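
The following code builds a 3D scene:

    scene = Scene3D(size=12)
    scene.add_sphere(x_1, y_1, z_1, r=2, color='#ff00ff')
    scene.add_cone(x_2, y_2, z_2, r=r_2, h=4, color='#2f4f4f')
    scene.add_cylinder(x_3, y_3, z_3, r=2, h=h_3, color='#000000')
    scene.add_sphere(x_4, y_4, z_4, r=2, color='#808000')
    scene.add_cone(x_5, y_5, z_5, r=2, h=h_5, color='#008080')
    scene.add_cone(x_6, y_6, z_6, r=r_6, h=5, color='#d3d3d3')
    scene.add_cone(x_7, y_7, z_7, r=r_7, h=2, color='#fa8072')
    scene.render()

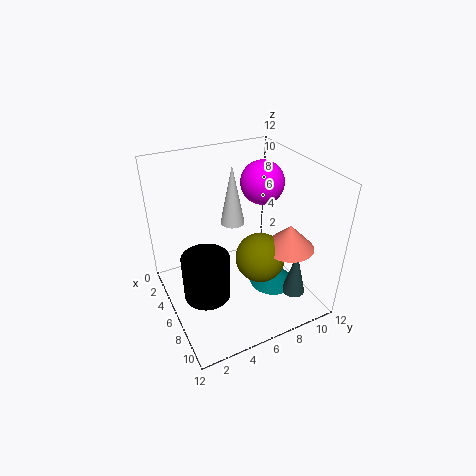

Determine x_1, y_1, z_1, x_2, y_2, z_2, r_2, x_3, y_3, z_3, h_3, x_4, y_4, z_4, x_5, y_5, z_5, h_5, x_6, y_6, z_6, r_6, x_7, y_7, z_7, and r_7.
x_1 = 3
y_1 = 10
z_1 = 9
x_2 = 9
y_2 = 10
z_2 = 1
r_2 = 1
x_3 = 6
y_3 = 3
z_3 = 1
h_3 = 4
x_4 = 8
y_4 = 7
z_4 = 5
x_5 = 7
y_5 = 9
z_5 = 1
h_5 = 2
x_6 = 5
y_6 = 6
z_6 = 7
r_6 = 1
x_7 = 9
y_7 = 9
z_7 = 6
r_7 = 2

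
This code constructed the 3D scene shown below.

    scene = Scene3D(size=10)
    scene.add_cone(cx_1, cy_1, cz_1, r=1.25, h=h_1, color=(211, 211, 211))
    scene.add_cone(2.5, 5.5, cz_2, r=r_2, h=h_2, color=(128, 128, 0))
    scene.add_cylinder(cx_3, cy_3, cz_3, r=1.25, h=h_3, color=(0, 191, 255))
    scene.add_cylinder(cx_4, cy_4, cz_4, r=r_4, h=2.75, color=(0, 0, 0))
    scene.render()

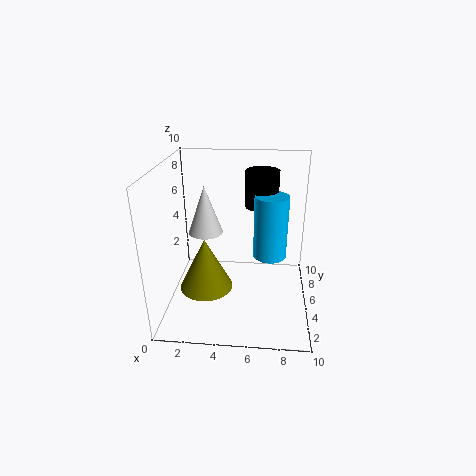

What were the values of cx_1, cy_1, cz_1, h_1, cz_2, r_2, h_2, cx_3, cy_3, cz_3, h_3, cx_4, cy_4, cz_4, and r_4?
cx_1 = 2.5
cy_1 = 6.25
cz_1 = 4.75
h_1 = 3.5
cz_2 = 0.5
r_2 = 2
h_2 = 4
cx_3 = 7.25
cy_3 = 6.75
cz_3 = 2.75
h_3 = 4.75
cx_4 = 6.5
cy_4 = 8
cz_4 = 6.25
r_4 = 1.25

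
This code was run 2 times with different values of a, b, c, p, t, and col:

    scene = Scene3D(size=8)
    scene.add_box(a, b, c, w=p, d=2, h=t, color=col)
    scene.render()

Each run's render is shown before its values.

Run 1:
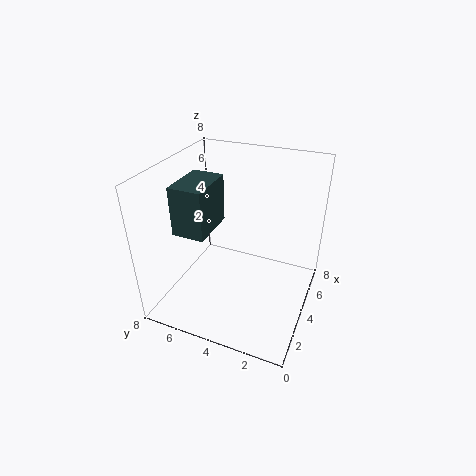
a = 3.5
b = 6
c = 3.5
p = 3
t = 3
col = 'darkslategray'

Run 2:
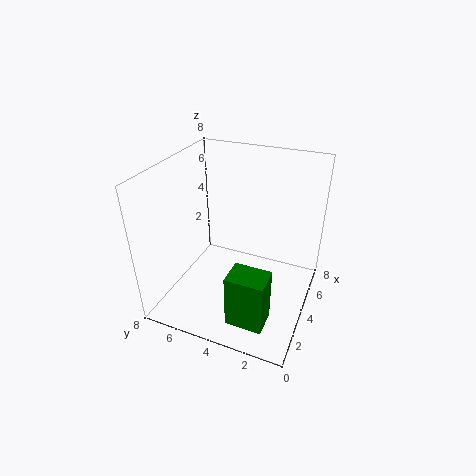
a = 1
b = 1.5
c = 0.5
p = 1.5
t = 3
col = 'green'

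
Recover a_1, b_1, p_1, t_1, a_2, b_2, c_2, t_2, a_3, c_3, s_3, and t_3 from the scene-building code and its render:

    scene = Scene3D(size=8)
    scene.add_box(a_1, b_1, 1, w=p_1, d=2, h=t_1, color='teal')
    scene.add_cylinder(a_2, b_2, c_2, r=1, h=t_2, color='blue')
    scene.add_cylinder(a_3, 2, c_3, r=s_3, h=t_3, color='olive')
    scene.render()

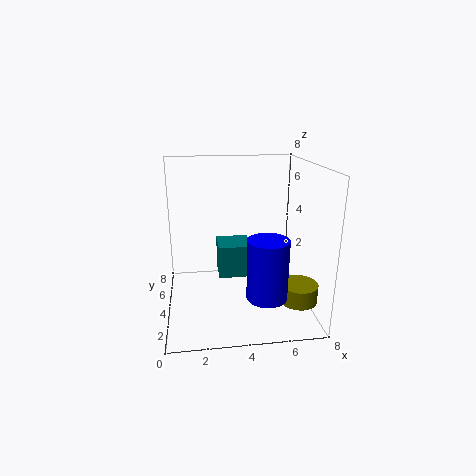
a_1 = 3; b_1 = 5; p_1 = 2; t_1 = 2; a_2 = 5; b_2 = 1; c_2 = 2; t_2 = 3; a_3 = 7; c_3 = 1; s_3 = 1; t_3 = 1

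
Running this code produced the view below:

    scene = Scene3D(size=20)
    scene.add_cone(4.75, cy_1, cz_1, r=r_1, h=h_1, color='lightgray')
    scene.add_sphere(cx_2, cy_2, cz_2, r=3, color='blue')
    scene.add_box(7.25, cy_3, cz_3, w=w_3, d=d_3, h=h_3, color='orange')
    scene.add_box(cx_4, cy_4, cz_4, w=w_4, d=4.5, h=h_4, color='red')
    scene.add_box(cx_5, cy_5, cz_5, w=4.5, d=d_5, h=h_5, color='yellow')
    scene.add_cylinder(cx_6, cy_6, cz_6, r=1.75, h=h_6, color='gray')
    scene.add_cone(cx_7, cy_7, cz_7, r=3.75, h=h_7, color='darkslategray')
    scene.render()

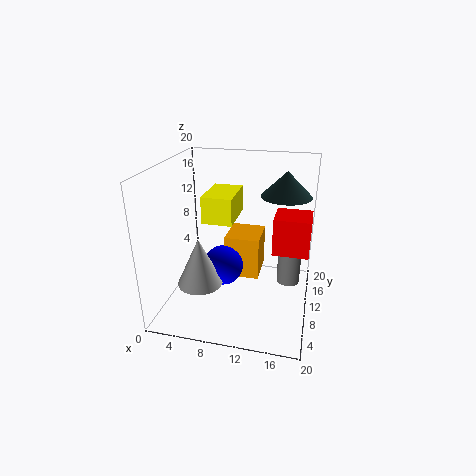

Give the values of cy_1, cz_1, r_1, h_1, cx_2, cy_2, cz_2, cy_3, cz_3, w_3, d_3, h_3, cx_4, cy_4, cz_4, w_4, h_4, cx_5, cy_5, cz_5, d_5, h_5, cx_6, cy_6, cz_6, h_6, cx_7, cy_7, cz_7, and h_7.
cy_1 = 8.25
cz_1 = 3
r_1 = 3.25
h_1 = 7
cx_2 = 7.25
cy_2 = 11.75
cz_2 = 4.25
cy_3 = 12.5
cz_3 = 2
w_3 = 5.25
d_3 = 5.75
h_3 = 6.5
cx_4 = 15
cy_4 = 8
cz_4 = 9
w_4 = 4.75
h_4 = 5
cx_5 = 4.25
cy_5 = 11.25
cz_5 = 11
d_5 = 7
h_5 = 4
cx_6 = 17
cy_6 = 14.5
cz_6 = 1.25
h_6 = 7.5
cx_7 = 15.75
cy_7 = 16
cz_7 = 14.5
h_7 = 3.75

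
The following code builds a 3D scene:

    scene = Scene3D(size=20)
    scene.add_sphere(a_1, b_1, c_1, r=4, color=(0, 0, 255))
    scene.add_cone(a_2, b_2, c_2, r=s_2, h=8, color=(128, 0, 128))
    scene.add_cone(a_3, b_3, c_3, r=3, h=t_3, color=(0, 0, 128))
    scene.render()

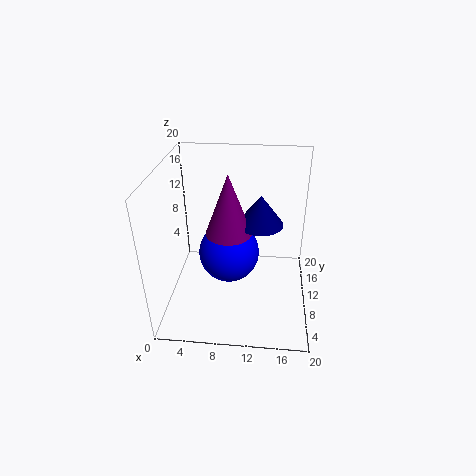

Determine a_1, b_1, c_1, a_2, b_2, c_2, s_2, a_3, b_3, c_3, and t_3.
a_1 = 9; b_1 = 8; c_1 = 9; a_2 = 9; b_2 = 8; c_2 = 12; s_2 = 3; a_3 = 13; b_3 = 9; c_3 = 13; t_3 = 4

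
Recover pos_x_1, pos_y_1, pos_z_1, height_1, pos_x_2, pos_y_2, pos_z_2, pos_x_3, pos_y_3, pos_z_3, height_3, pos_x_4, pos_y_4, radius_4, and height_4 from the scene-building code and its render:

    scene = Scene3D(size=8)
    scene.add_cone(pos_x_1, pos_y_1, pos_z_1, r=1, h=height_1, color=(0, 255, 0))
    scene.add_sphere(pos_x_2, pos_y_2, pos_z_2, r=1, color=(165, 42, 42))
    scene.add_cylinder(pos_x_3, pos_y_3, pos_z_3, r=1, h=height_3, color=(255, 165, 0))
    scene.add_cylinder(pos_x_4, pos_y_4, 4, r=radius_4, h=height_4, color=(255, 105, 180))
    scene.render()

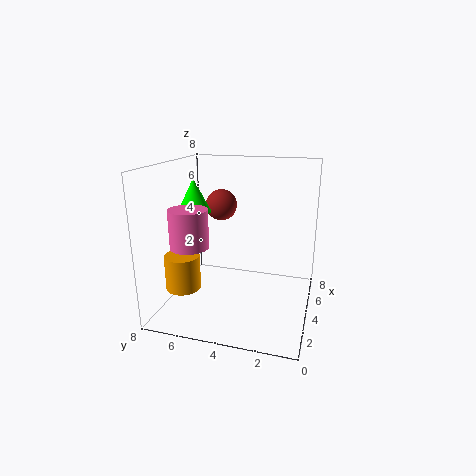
pos_x_1 = 5
pos_y_1 = 7
pos_z_1 = 5
height_1 = 2
pos_x_2 = 7
pos_y_2 = 6
pos_z_2 = 5
pos_x_3 = 3
pos_y_3 = 7
pos_z_3 = 1
height_3 = 2
pos_x_4 = 2
pos_y_4 = 6
radius_4 = 1
height_4 = 2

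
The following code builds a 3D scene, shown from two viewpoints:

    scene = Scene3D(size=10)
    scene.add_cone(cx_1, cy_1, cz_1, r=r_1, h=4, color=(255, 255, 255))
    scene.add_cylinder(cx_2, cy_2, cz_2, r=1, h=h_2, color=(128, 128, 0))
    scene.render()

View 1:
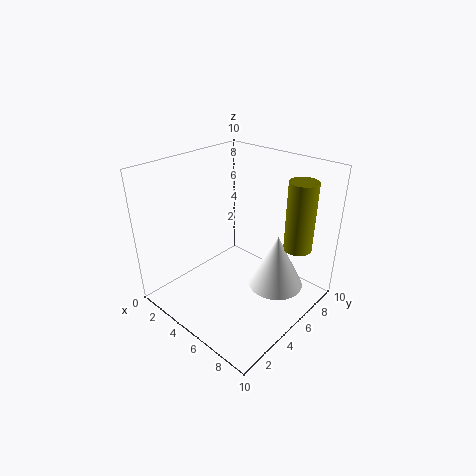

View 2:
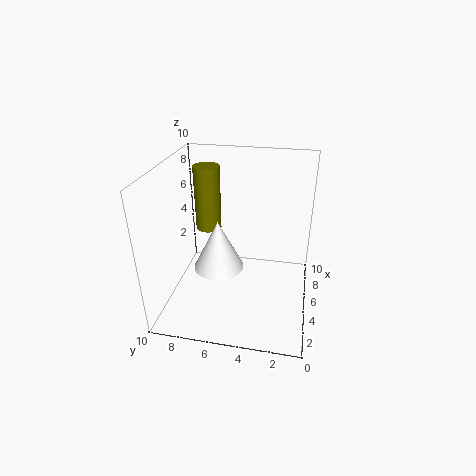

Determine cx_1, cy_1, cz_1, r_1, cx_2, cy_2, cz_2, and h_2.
cx_1 = 7; cy_1 = 7; cz_1 = 1; r_1 = 2; cx_2 = 8; cy_2 = 8; cz_2 = 4; h_2 = 5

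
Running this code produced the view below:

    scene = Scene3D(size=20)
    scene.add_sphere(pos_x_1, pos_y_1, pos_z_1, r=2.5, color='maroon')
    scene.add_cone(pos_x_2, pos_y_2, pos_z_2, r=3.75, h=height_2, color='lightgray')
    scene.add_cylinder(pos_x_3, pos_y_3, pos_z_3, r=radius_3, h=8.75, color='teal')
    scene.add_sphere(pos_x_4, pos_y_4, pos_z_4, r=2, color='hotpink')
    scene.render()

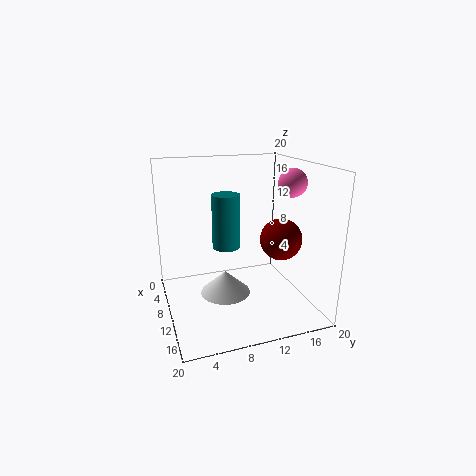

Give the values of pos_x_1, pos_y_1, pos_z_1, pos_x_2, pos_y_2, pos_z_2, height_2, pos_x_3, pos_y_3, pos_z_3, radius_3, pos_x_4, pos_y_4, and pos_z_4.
pos_x_1 = 17; pos_y_1 = 13; pos_z_1 = 12; pos_x_2 = 7.75; pos_y_2 = 8.75; pos_z_2 = 0.5; height_2 = 3.5; pos_x_3 = 2.75; pos_y_3 = 10.5; pos_z_3 = 5.75; radius_3 = 2.25; pos_x_4 = 10.5; pos_y_4 = 17.75; pos_z_4 = 17.25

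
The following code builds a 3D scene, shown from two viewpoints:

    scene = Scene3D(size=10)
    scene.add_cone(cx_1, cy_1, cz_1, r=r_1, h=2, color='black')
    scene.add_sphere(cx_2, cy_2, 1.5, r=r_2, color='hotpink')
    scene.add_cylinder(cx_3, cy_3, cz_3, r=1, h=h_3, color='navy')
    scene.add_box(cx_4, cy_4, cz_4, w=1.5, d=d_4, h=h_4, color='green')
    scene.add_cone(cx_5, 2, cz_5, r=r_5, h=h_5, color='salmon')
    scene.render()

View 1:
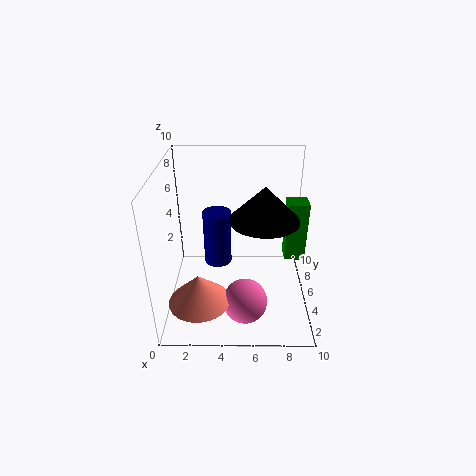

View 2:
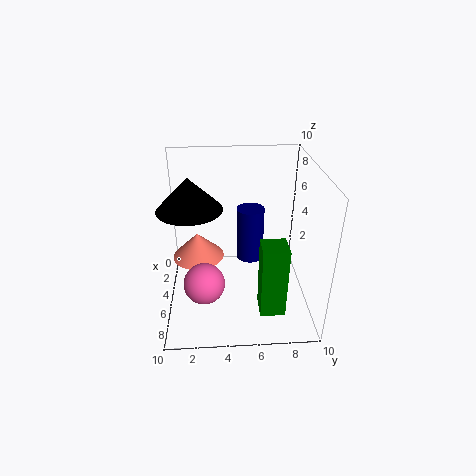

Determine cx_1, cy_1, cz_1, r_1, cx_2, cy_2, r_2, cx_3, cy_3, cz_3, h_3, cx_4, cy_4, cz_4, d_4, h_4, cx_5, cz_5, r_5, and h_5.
cx_1 = 6.5
cy_1 = 2
cz_1 = 8
r_1 = 2
cx_2 = 5.5
cy_2 = 2.5
r_2 = 1.5
cx_3 = 3.5
cy_3 = 6
cz_3 = 2.5
h_3 = 4
cx_4 = 8.5
cy_4 = 6
cz_4 = 2.5
d_4 = 1.5
h_4 = 4.5
cx_5 = 2.5
cz_5 = 2
r_5 = 2
h_5 = 2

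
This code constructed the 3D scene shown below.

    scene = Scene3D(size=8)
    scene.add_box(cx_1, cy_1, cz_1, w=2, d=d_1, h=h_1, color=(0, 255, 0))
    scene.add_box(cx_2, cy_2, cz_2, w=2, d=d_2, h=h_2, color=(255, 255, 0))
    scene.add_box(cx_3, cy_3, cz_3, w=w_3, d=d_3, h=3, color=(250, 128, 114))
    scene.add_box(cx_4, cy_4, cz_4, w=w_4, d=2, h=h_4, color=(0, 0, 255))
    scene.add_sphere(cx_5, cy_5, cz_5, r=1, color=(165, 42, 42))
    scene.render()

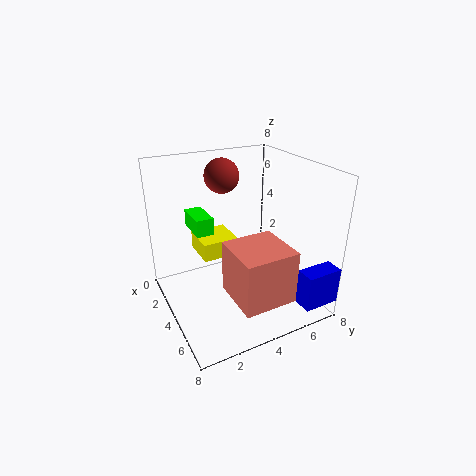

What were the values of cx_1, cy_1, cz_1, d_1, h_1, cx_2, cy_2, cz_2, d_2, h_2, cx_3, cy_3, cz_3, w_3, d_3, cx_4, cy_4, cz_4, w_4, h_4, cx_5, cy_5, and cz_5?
cx_1 = 1
cy_1 = 2
cz_1 = 4
d_1 = 1
h_1 = 1
cx_2 = 2
cy_2 = 2
cz_2 = 3
d_2 = 2
h_2 = 1
cx_3 = 4
cy_3 = 3
cz_3 = 1
w_3 = 3
d_3 = 3
cx_4 = 7
cy_4 = 6
cz_4 = 1
w_4 = 1
h_4 = 2
cx_5 = 2
cy_5 = 4
cz_5 = 7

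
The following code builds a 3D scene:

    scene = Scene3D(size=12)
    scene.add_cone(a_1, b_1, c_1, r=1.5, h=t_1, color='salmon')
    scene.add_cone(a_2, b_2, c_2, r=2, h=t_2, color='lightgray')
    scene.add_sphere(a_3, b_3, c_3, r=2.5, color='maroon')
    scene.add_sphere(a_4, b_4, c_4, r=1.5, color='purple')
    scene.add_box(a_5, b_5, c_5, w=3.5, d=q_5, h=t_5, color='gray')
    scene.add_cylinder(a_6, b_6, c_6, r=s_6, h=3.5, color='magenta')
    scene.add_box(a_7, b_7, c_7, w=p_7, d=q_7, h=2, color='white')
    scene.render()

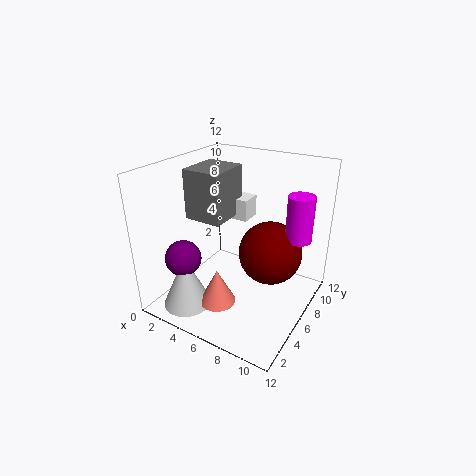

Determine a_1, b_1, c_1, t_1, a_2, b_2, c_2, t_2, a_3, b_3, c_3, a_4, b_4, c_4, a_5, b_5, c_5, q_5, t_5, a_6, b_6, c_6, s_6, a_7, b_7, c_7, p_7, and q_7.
a_1 = 5.5, b_1 = 3.5, c_1 = 1, t_1 = 3, a_2 = 3, b_2 = 2.5, c_2 = 0.5, t_2 = 4.5, a_3 = 9, b_3 = 6, c_3 = 5.5, a_4 = 2.5, b_4 = 3, c_4 = 4.5, a_5 = 0.5, b_5 = 6, c_5 = 6.5, q_5 = 4, t_5 = 4.5, a_6 = 11, b_6 = 6.5, c_6 = 7, s_6 = 1, a_7 = 1.5, b_7 = 9, c_7 = 6, p_7 = 3.5, q_7 = 2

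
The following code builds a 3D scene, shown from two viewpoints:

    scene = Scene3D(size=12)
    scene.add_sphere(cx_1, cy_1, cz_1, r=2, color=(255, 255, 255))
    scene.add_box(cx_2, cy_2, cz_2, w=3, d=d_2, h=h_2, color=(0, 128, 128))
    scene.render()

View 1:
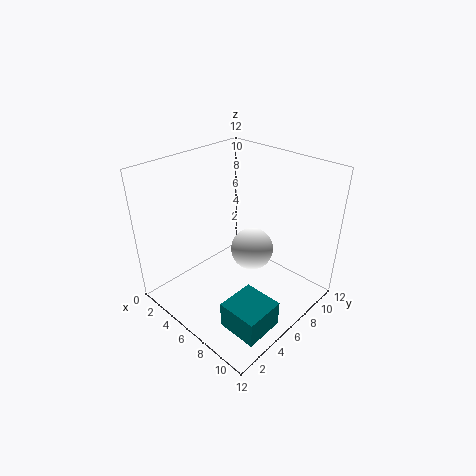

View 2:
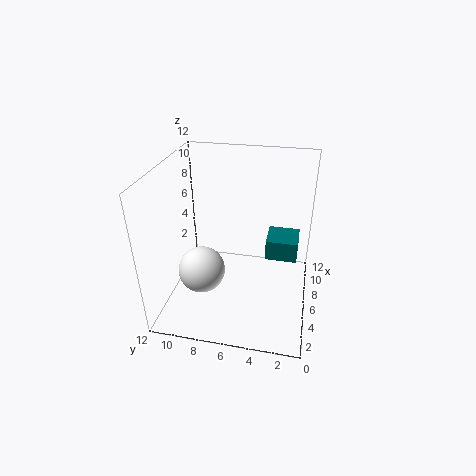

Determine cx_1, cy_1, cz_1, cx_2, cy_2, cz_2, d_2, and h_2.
cx_1 = 5; cy_1 = 9; cz_1 = 3; cx_2 = 9; cy_2 = 1; cz_2 = 2; d_2 = 3; h_2 = 2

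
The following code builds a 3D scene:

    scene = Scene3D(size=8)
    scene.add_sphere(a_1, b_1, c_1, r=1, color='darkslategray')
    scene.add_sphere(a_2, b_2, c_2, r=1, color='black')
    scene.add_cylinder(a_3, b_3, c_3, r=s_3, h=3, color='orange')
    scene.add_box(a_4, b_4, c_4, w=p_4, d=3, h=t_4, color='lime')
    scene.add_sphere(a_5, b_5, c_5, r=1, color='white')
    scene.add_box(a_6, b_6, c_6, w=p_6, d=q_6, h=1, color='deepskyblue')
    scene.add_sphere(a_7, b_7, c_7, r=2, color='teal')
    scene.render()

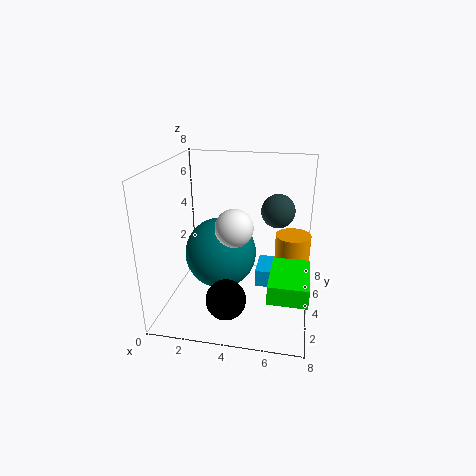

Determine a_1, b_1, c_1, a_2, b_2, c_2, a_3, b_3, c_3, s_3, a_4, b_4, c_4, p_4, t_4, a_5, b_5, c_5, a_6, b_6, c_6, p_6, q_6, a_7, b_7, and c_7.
a_1 = 6; b_1 = 6; c_1 = 5; a_2 = 4; b_2 = 1; c_2 = 2; a_3 = 7; b_3 = 5; c_3 = 1; s_3 = 1; a_4 = 6; b_4 = 1; c_4 = 2; p_4 = 2; t_4 = 1; a_5 = 4; b_5 = 3; c_5 = 5; a_6 = 5; b_6 = 4; c_6 = 1; p_6 = 2; q_6 = 2; a_7 = 3; b_7 = 4; c_7 = 3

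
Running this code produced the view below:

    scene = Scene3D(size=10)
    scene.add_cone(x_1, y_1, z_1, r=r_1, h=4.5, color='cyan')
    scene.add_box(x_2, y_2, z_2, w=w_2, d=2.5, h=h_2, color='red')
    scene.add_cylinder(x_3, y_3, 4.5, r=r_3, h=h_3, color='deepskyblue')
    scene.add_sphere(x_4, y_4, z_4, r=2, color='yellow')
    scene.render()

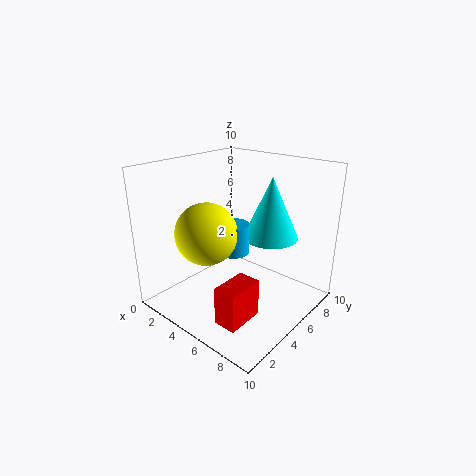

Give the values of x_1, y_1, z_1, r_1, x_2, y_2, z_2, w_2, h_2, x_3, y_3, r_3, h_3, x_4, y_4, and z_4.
x_1 = 6
y_1 = 7.5
z_1 = 4.5
r_1 = 2
x_2 = 6.5
y_2 = 1
z_2 = 1
w_2 = 1.5
h_2 = 2.5
x_3 = 5.5
y_3 = 4
r_3 = 1
h_3 = 2
x_4 = 4.5
y_4 = 2.5
z_4 = 6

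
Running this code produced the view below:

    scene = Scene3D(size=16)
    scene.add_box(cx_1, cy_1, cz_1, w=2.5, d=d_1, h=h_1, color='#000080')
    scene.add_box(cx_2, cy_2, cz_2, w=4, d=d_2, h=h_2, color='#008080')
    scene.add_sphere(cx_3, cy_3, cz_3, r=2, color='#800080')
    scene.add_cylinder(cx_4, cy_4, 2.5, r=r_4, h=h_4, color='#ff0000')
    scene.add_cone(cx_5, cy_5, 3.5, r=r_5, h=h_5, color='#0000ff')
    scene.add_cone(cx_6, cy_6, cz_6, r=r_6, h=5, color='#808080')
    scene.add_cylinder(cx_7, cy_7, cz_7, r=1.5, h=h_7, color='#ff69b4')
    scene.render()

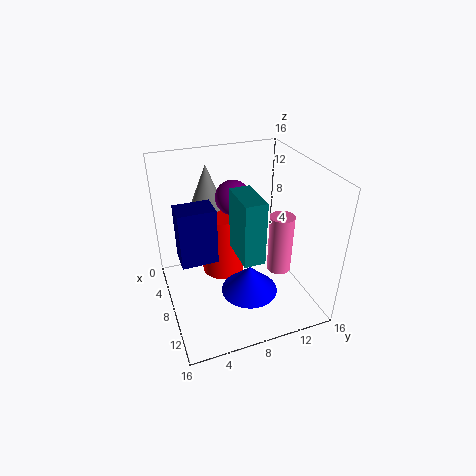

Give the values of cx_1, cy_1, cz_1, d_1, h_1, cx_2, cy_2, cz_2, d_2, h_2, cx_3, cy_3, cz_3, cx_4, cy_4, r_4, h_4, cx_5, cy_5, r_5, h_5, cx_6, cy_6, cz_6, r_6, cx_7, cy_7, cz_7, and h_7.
cx_1 = 9.5
cy_1 = 1
cz_1 = 8.5
d_1 = 3.5
h_1 = 5.5
cx_2 = 11
cy_2 = 6
cz_2 = 9.5
d_2 = 2
h_2 = 6
cx_3 = 5
cy_3 = 8.5
cz_3 = 11.5
cx_4 = 5.5
cy_4 = 7
r_4 = 2.5
h_4 = 7.5
cx_5 = 11.5
cy_5 = 8
r_5 = 3
h_5 = 3
cx_6 = 3
cy_6 = 6
cz_6 = 10
r_6 = 2
cx_7 = 7
cy_7 = 14
cz_7 = 1.5
h_7 = 7.5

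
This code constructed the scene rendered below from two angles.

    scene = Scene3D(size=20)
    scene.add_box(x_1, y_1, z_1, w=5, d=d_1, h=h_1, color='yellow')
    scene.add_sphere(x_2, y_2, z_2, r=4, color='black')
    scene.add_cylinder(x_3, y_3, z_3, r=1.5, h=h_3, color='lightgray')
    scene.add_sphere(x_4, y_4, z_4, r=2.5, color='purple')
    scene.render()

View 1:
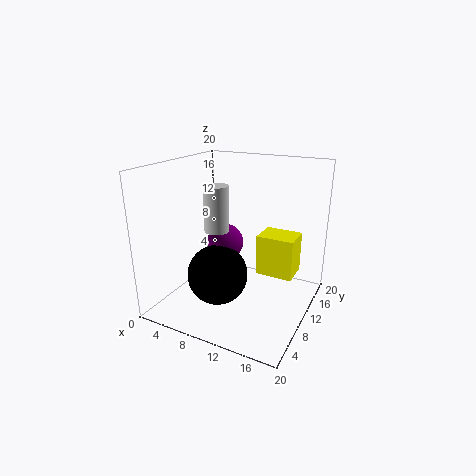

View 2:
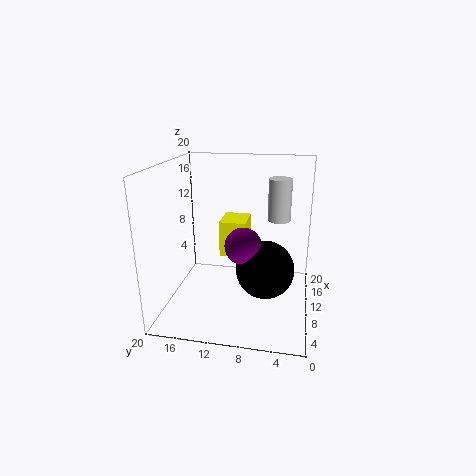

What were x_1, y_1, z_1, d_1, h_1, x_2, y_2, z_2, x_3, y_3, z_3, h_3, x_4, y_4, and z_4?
x_1 = 13
y_1 = 9.5
z_1 = 5.5
d_1 = 4
h_1 = 5.5
x_2 = 9
y_2 = 6
z_2 = 6
x_3 = 10
y_3 = 4.5
z_3 = 13
h_3 = 5.5
x_4 = 8.5
y_4 = 9
z_4 = 9.5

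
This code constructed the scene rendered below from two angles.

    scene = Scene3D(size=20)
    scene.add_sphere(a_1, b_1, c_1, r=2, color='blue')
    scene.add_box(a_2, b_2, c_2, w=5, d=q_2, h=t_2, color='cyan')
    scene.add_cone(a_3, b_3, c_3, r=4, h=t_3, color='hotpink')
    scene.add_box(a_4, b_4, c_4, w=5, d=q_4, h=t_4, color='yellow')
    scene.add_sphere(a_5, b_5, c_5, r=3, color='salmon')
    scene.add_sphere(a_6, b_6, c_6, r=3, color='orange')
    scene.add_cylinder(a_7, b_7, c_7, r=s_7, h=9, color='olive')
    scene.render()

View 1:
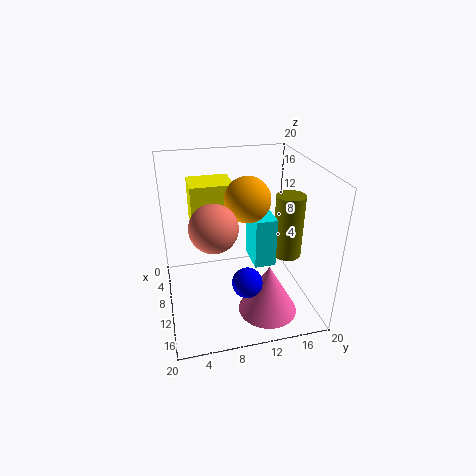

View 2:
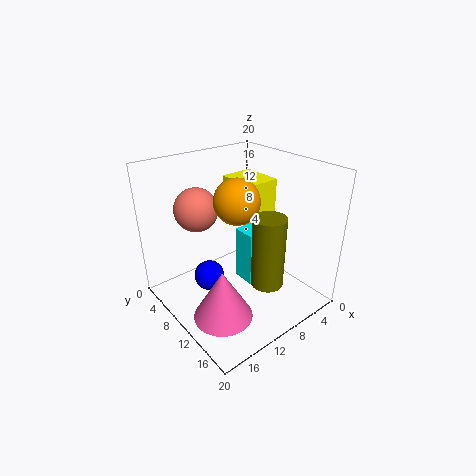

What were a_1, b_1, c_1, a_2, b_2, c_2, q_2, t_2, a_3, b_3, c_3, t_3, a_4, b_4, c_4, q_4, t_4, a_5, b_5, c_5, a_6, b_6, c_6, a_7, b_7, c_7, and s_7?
a_1 = 15
b_1 = 10
c_1 = 6
a_2 = 7
b_2 = 12
c_2 = 6
q_2 = 3
t_2 = 7
a_3 = 15
b_3 = 13
c_3 = 1
t_3 = 7
a_4 = 3
b_4 = 4
c_4 = 11
q_4 = 6
t_4 = 6
a_5 = 14
b_5 = 6
c_5 = 14
a_6 = 11
b_6 = 11
c_6 = 16
a_7 = 11
b_7 = 17
c_7 = 7
s_7 = 2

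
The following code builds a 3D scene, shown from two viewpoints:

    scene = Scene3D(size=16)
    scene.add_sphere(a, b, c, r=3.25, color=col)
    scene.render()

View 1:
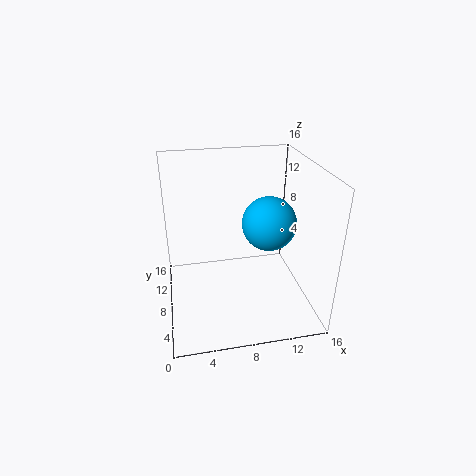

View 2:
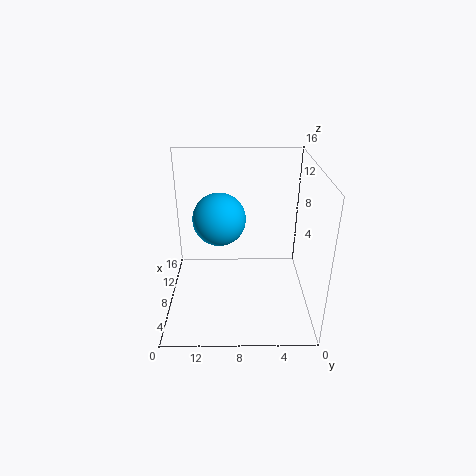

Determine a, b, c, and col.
a = 12.25, b = 10.25, c = 8.25, col = 'deepskyblue'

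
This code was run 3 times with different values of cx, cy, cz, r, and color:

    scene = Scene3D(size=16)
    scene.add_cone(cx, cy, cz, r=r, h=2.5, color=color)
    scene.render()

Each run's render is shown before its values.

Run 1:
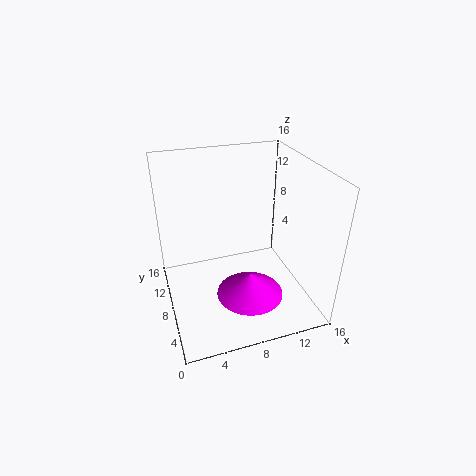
cx = 8, cy = 4, cz = 3.5, r = 3.5, color = 'magenta'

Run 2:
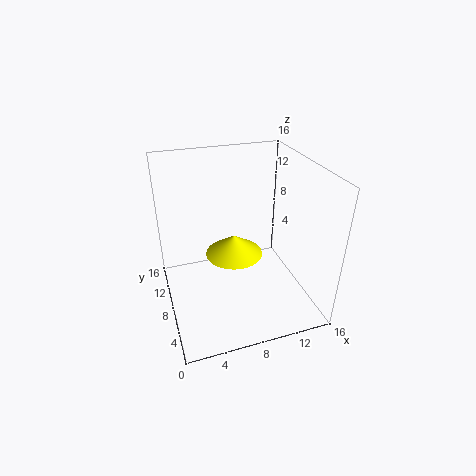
cx = 8.5, cy = 11, cz = 4, r = 3.5, color = 'yellow'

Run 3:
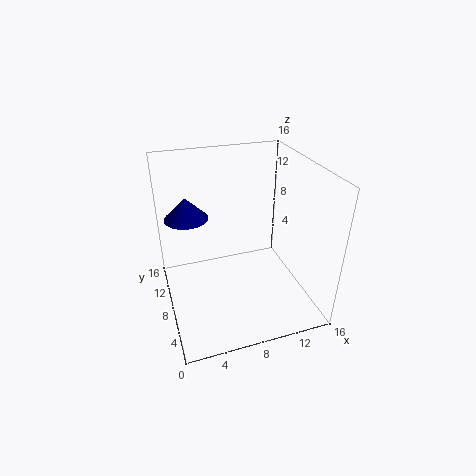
cx = 3, cy = 11.5, cz = 9.5, r = 2.5, color = 'navy'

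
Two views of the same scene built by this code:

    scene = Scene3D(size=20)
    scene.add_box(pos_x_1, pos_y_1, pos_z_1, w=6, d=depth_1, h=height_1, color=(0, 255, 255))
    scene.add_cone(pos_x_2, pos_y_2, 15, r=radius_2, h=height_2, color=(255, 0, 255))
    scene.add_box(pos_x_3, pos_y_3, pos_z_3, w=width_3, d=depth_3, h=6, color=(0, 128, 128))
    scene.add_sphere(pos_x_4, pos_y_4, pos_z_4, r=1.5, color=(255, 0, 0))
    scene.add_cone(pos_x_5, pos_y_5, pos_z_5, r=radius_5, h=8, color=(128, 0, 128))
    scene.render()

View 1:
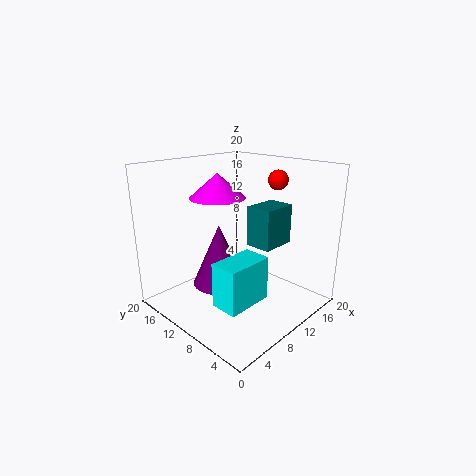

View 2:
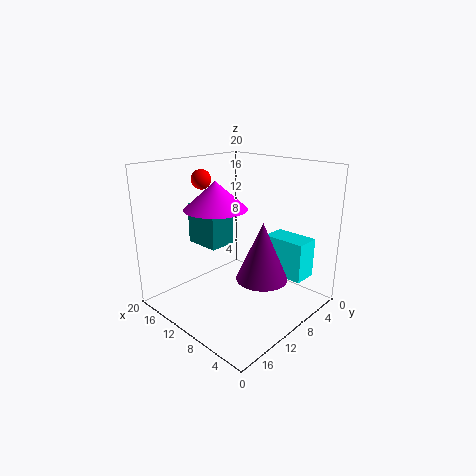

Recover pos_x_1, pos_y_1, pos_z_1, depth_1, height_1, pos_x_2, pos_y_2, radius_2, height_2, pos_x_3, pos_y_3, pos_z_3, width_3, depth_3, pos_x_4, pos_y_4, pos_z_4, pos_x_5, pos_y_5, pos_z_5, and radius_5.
pos_x_1 = 2, pos_y_1 = 3, pos_z_1 = 4.5, depth_1 = 3.5, height_1 = 5.5, pos_x_2 = 10, pos_y_2 = 14, radius_2 = 4, height_2 = 3.5, pos_x_3 = 13.5, pos_y_3 = 7.5, pos_z_3 = 7.5, width_3 = 5.5, depth_3 = 4, pos_x_4 = 18, pos_y_4 = 9.5, pos_z_4 = 17, pos_x_5 = 6, pos_y_5 = 9.5, pos_z_5 = 5, radius_5 = 3.5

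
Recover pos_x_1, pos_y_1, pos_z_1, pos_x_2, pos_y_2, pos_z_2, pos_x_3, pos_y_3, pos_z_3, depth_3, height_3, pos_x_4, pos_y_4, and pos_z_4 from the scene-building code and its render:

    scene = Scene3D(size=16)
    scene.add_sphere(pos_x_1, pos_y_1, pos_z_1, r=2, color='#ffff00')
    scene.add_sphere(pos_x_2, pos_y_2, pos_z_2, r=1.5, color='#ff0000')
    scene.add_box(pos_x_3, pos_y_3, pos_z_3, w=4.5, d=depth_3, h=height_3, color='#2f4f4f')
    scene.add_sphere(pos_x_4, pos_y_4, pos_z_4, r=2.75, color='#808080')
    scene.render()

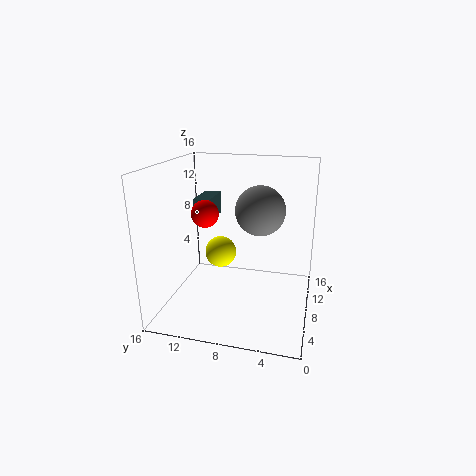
pos_x_1 = 12.5, pos_y_1 = 11.5, pos_z_1 = 4, pos_x_2 = 7.25, pos_y_2 = 11.5, pos_z_2 = 10.75, pos_x_3 = 10, pos_y_3 = 12, pos_z_3 = 8.75, depth_3 = 2, height_3 = 2.75, pos_x_4 = 9, pos_y_4 = 5.75, pos_z_4 = 11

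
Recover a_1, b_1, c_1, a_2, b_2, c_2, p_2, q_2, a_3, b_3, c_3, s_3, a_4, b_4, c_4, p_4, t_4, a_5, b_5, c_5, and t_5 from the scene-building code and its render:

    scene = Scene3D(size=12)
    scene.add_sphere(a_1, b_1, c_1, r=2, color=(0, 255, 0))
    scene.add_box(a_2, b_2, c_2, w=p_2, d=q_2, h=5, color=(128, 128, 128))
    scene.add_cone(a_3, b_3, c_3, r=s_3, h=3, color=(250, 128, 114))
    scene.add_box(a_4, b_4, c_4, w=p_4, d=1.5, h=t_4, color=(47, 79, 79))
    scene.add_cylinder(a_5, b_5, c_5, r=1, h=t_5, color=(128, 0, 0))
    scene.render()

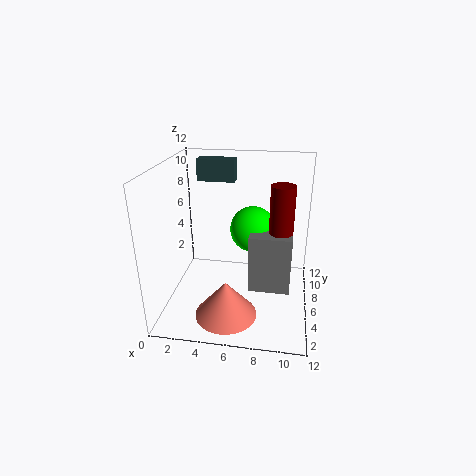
a_1 = 7; b_1 = 8; c_1 = 6; a_2 = 7; b_2 = 5; c_2 = 1.5; p_2 = 3.5; q_2 = 3; a_3 = 5.5; b_3 = 3; c_3 = 0.5; s_3 = 2.5; a_4 = 1.5; b_4 = 10; c_4 = 9.5; p_4 = 3.5; t_4 = 2; a_5 = 9.5; b_5 = 6.5; c_5 = 5.5; t_5 = 5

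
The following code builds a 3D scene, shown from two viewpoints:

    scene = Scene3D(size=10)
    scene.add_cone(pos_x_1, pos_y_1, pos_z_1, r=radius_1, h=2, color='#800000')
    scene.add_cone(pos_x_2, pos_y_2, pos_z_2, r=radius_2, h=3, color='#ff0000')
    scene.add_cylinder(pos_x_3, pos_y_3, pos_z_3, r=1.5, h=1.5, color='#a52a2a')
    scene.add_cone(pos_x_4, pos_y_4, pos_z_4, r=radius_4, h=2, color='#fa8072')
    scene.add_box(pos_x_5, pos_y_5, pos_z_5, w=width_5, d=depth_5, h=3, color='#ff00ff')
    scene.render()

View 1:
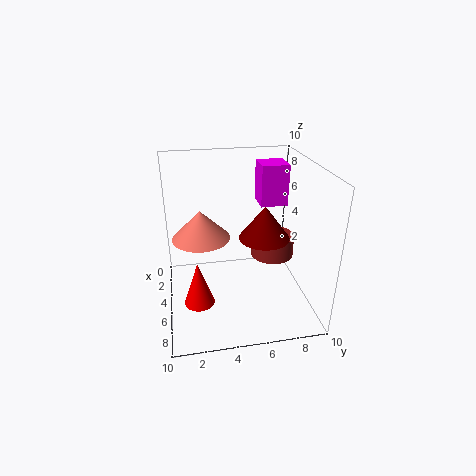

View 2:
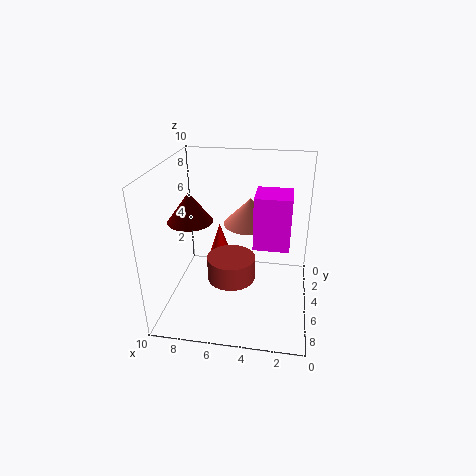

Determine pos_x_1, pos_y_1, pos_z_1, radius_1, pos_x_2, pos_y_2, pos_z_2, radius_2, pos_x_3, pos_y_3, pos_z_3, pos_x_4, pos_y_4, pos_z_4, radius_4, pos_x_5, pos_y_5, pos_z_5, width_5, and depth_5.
pos_x_1 = 8; pos_y_1 = 6; pos_z_1 = 6.5; radius_1 = 1.5; pos_x_2 = 7; pos_y_2 = 2; pos_z_2 = 1.5; radius_2 = 1; pos_x_3 = 5; pos_y_3 = 7.5; pos_z_3 = 3.5; pos_x_4 = 4.5; pos_y_4 = 2.5; pos_z_4 = 5; radius_4 = 2; pos_x_5 = 1.5; pos_y_5 = 7; pos_z_5 = 6.5; width_5 = 2; depth_5 = 2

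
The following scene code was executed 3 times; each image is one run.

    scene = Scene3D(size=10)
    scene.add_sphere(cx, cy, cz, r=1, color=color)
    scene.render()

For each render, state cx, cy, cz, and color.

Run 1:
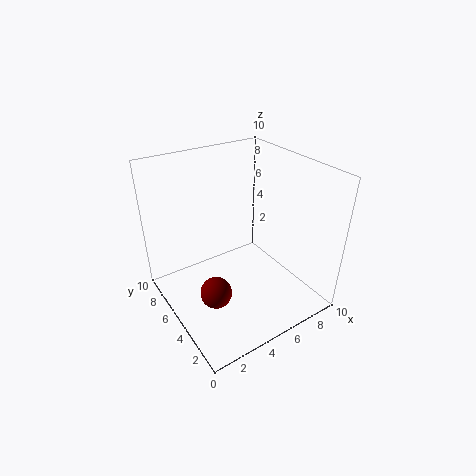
cx = 2
cy = 3
cz = 3
color = 'maroon'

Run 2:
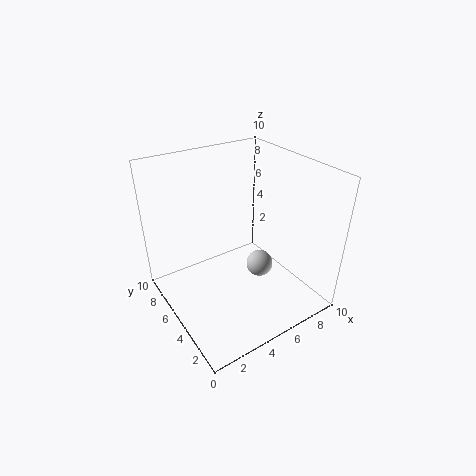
cx = 7
cy = 5
cz = 2
color = 'lightgray'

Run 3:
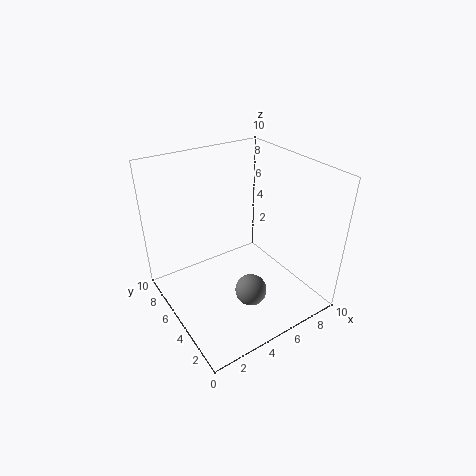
cx = 4
cy = 2
cz = 3
color = 'gray'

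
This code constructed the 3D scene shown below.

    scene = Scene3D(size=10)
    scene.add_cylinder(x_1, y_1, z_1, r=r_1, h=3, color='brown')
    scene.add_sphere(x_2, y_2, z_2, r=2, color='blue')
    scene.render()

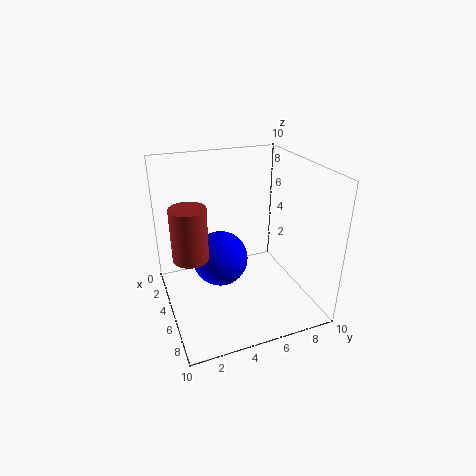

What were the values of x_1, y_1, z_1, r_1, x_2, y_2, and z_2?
x_1 = 8; y_1 = 1; z_1 = 6; r_1 = 1; x_2 = 4; y_2 = 4; z_2 = 3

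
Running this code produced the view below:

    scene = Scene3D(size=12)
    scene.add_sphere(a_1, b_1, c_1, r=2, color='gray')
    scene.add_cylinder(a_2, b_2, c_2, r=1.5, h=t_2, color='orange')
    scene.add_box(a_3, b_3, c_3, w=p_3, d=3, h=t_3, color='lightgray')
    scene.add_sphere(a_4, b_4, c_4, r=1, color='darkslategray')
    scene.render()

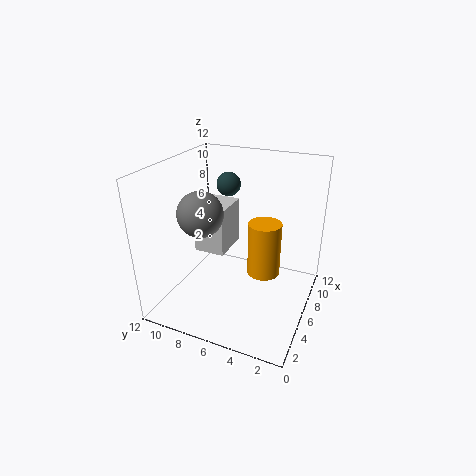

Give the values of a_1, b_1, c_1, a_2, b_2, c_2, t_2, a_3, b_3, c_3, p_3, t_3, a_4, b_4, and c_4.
a_1 = 6, b_1 = 9.5, c_1 = 7.5, a_2 = 8.5, b_2 = 4.5, c_2 = 1.5, t_2 = 5, a_3 = 8, b_3 = 8.5, c_3 = 2.5, p_3 = 4, t_3 = 4.5, a_4 = 7.5, b_4 = 7.5, c_4 = 10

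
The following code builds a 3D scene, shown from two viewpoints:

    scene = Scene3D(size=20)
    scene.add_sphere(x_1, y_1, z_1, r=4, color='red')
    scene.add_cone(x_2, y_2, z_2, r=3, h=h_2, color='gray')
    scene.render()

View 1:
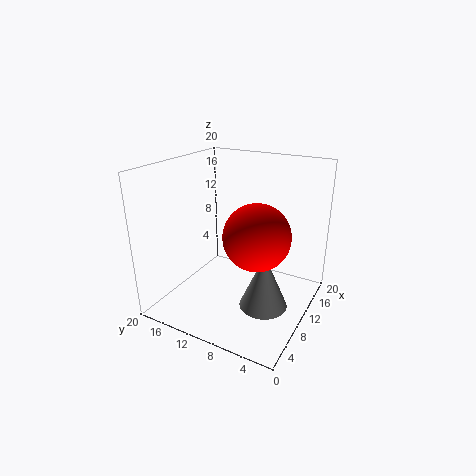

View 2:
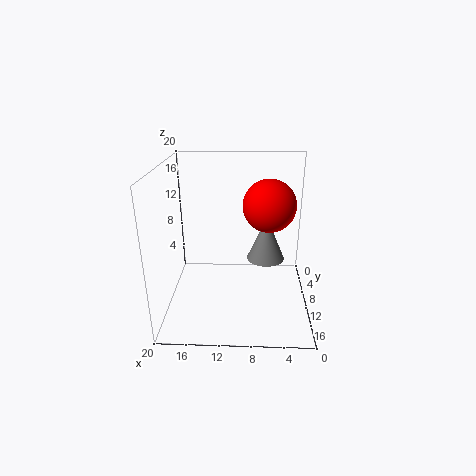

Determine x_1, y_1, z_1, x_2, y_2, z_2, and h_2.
x_1 = 5.5; y_1 = 5; z_1 = 13; x_2 = 5.75; y_2 = 4; z_2 = 3.75; h_2 = 7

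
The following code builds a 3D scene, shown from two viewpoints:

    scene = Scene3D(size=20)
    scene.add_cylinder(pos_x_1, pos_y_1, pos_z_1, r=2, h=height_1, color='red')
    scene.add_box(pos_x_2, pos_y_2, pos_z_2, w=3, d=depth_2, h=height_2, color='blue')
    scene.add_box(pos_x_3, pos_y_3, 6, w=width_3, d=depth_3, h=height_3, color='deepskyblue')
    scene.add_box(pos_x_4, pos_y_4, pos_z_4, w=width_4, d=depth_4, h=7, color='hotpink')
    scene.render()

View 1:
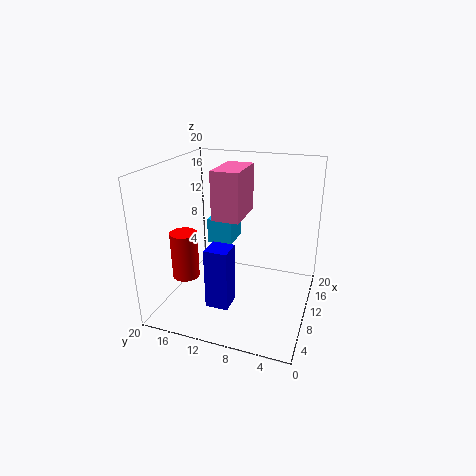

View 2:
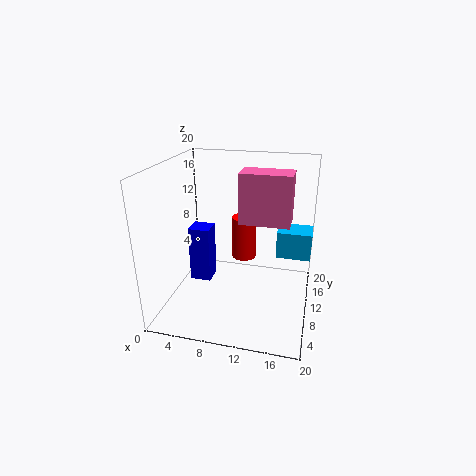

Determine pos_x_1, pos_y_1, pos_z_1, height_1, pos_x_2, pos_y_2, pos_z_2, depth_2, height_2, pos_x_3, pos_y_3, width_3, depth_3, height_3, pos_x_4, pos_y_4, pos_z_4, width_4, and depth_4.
pos_x_1 = 9; pos_y_1 = 18; pos_z_1 = 3; height_1 = 7; pos_x_2 = 3; pos_y_2 = 9; pos_z_2 = 3; depth_2 = 3; height_2 = 8; pos_x_3 = 15; pos_y_3 = 13; width_3 = 5; depth_3 = 4; height_3 = 4; pos_x_4 = 10; pos_y_4 = 10; pos_z_4 = 12; width_4 = 7; depth_4 = 4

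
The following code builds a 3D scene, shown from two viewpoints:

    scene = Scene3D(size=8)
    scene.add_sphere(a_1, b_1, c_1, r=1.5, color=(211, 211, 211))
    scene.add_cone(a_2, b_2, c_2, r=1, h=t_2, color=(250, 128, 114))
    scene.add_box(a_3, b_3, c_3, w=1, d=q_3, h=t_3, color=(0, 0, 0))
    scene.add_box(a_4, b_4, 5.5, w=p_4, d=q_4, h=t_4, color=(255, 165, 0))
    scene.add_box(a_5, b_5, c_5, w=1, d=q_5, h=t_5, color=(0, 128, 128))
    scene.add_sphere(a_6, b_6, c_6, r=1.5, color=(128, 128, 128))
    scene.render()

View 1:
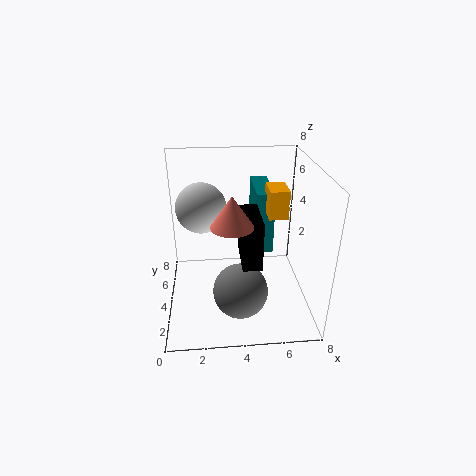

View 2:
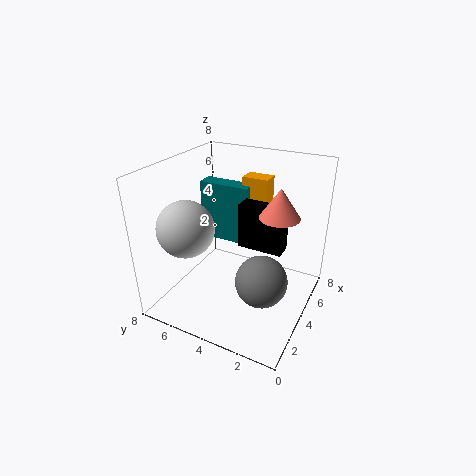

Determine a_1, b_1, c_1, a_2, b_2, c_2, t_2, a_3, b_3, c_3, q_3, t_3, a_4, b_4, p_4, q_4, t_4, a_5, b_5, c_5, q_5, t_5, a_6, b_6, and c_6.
a_1 = 2
b_1 = 6
c_1 = 5
a_2 = 3.5
b_2 = 1.5
c_2 = 6
t_2 = 1.5
a_3 = 4
b_3 = 1.5
c_3 = 3.5
q_3 = 2.5
t_3 = 2.5
a_4 = 5.5
b_4 = 3
p_4 = 1
q_4 = 1.5
t_4 = 1.5
a_5 = 5
b_5 = 4
c_5 = 3
q_5 = 3
t_5 = 3.5
a_6 = 4
b_6 = 2.5
c_6 = 1.5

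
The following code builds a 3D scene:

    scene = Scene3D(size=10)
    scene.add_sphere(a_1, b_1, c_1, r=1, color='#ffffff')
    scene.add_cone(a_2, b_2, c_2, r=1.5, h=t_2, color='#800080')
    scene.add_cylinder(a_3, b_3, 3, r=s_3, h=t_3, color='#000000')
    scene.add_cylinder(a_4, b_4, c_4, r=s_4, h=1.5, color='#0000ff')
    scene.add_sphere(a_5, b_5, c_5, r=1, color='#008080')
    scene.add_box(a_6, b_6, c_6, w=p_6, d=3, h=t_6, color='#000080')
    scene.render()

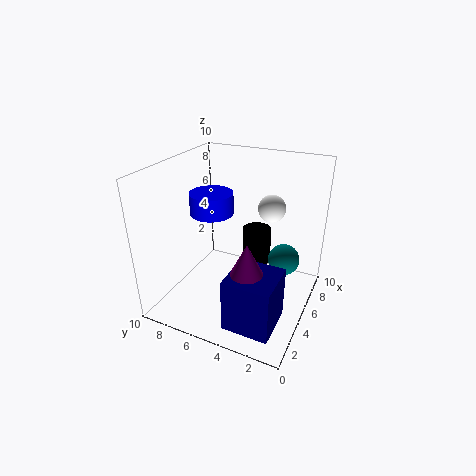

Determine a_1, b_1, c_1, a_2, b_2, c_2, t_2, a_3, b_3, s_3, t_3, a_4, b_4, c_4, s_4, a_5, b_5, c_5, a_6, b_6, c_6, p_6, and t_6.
a_1 = 7.5
b_1 = 3.5
c_1 = 6.5
a_2 = 2
b_2 = 3
c_2 = 3.5
t_2 = 3
a_3 = 6
b_3 = 4
s_3 = 1
t_3 = 2.5
a_4 = 5
b_4 = 7
c_4 = 6.5
s_4 = 1.5
a_5 = 4.5
b_5 = 1.5
c_5 = 4.5
a_6 = 0.5
b_6 = 1
c_6 = 1
p_6 = 3
t_6 = 3.5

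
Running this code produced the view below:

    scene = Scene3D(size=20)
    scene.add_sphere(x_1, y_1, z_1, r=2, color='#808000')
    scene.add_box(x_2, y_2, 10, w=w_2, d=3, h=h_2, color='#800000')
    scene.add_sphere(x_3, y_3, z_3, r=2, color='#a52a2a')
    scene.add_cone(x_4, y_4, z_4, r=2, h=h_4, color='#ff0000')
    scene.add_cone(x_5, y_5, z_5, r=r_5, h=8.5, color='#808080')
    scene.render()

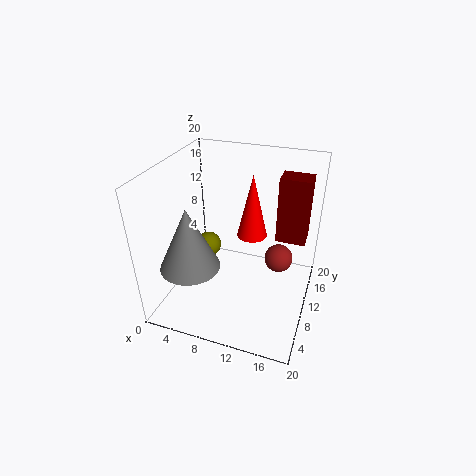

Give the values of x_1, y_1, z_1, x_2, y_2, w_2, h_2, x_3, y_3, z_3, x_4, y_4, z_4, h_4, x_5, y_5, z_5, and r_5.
x_1 = 3.5; y_1 = 14; z_1 = 5; x_2 = 15; y_2 = 11; w_2 = 4; h_2 = 9; x_3 = 15.5; y_3 = 12; z_3 = 6.5; x_4 = 12; y_4 = 10; z_4 = 11; h_4 = 8.5; x_5 = 5; y_5 = 5; z_5 = 7.5; r_5 = 4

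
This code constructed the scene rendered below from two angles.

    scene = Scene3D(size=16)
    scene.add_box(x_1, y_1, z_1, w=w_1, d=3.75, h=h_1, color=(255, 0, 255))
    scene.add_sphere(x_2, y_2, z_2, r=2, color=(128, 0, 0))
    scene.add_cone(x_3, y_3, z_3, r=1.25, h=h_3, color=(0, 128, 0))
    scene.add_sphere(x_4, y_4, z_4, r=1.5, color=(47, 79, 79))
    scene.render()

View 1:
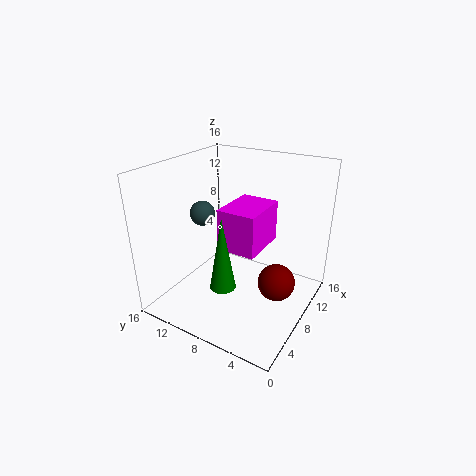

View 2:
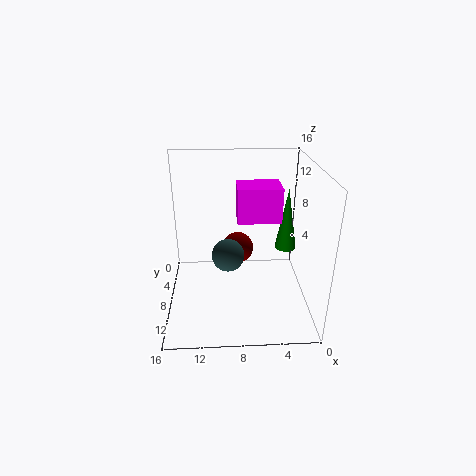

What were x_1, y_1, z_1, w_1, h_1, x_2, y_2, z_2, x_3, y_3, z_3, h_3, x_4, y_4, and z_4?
x_1 = 3, y_1 = 3.5, z_1 = 9.25, w_1 = 5, h_1 = 4, x_2 = 7.75, y_2 = 3, z_2 = 4, x_3 = 2.25, y_3 = 6.25, z_3 = 5.75, h_3 = 7.25, x_4 = 9.25, y_4 = 13.75, z_4 = 9.25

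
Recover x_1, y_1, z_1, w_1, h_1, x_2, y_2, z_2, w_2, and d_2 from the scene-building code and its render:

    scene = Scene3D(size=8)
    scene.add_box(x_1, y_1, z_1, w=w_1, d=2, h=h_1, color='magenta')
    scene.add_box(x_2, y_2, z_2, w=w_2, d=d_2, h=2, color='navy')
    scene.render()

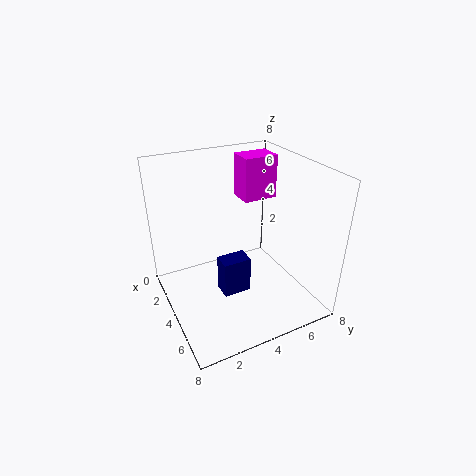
x_1 = 1.5
y_1 = 5
z_1 = 5.5
w_1 = 1.5
h_1 = 2.5
x_2 = 4.5
y_2 = 2.5
z_2 = 1.5
w_2 = 1
d_2 = 1.5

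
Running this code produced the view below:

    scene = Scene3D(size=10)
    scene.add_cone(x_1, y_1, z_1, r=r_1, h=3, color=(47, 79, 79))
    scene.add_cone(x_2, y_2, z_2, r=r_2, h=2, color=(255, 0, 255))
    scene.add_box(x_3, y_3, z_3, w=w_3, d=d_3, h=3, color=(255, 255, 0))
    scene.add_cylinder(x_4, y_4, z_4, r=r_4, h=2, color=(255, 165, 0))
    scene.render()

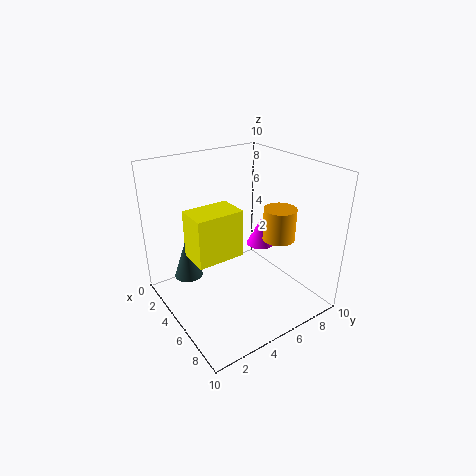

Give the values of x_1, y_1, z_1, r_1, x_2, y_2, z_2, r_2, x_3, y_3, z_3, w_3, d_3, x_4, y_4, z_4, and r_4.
x_1 = 3, y_1 = 2, z_1 = 2, r_1 = 1, x_2 = 5, y_2 = 7, z_2 = 4, r_2 = 1, x_3 = 5, y_3 = 1, z_3 = 5, w_3 = 2, d_3 = 3, x_4 = 8, y_4 = 6, z_4 = 6, r_4 = 1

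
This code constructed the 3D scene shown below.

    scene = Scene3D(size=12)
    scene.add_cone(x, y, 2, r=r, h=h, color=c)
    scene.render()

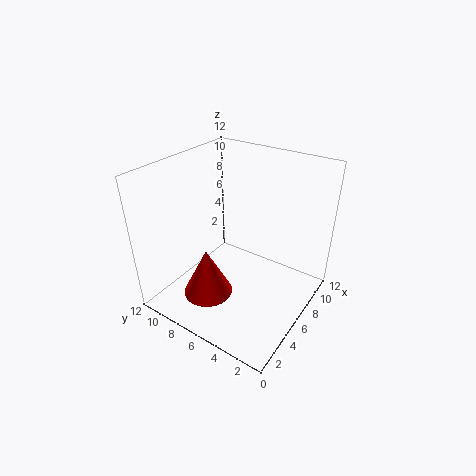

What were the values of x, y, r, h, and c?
x = 3
y = 7
r = 2
h = 4
c = 'red'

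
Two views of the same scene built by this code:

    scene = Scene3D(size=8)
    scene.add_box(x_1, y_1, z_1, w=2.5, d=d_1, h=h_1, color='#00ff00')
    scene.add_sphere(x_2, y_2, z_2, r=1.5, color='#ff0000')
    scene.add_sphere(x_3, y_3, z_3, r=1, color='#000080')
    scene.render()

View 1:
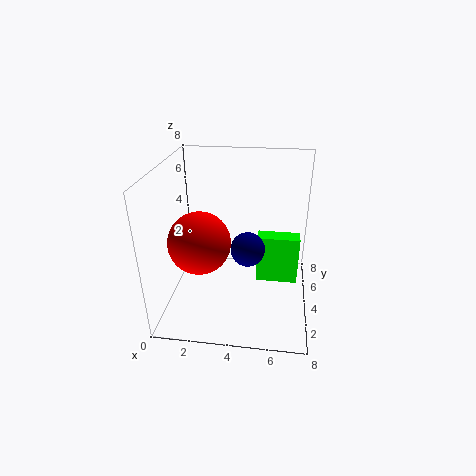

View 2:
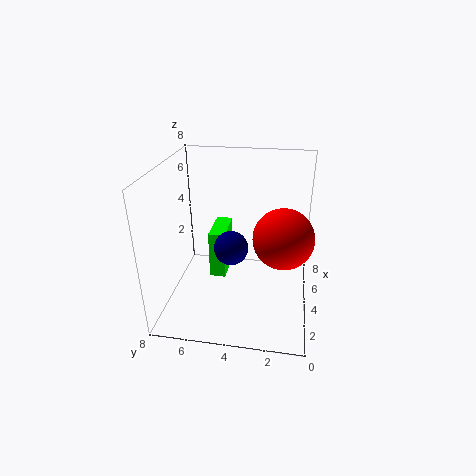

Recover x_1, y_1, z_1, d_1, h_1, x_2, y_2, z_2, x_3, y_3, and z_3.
x_1 = 5
y_1 = 5
z_1 = 0.5
d_1 = 1
h_1 = 3
x_2 = 2.5
y_2 = 1.5
z_2 = 5
x_3 = 4.5
y_3 = 4.5
z_3 = 3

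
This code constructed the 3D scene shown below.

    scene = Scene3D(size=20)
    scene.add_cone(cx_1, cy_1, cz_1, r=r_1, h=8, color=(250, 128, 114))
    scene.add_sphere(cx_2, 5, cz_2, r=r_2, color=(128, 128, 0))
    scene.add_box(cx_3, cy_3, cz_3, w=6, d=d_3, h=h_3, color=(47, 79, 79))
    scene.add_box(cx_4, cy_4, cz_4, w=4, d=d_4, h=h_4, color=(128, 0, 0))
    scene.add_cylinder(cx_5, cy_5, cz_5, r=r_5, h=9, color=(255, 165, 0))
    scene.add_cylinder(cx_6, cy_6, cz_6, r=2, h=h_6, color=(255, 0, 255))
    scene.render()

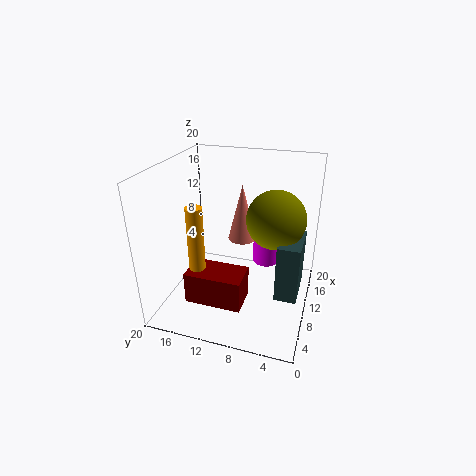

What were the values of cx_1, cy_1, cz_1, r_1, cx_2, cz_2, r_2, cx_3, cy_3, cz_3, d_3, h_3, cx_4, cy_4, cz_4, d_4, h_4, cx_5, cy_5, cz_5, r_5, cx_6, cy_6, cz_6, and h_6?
cx_1 = 12; cy_1 = 10; cz_1 = 9; r_1 = 2; cx_2 = 11; cz_2 = 13; r_2 = 4; cx_3 = 7; cy_3 = 1; cz_3 = 3; d_3 = 3; h_3 = 8; cx_4 = 1; cy_4 = 7; cz_4 = 5; d_4 = 7; h_4 = 4; cx_5 = 3; cy_5 = 13; cz_5 = 8; r_5 = 1; cx_6 = 15; cy_6 = 7; cz_6 = 4; h_6 = 6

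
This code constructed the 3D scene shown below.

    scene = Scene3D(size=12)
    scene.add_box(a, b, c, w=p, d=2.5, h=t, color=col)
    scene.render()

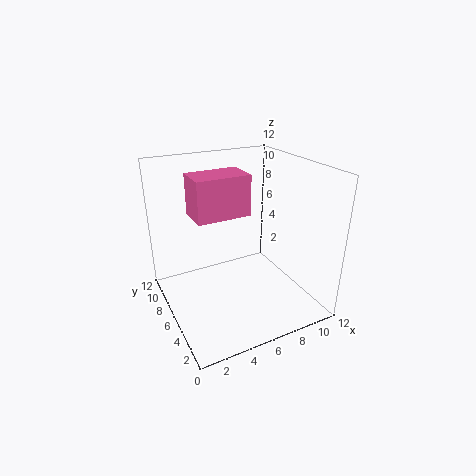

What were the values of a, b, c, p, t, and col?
a = 1.75, b = 3.5, c = 9, p = 4, t = 3, col = 'hotpink'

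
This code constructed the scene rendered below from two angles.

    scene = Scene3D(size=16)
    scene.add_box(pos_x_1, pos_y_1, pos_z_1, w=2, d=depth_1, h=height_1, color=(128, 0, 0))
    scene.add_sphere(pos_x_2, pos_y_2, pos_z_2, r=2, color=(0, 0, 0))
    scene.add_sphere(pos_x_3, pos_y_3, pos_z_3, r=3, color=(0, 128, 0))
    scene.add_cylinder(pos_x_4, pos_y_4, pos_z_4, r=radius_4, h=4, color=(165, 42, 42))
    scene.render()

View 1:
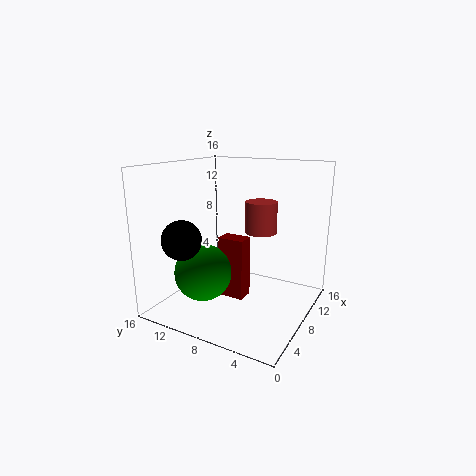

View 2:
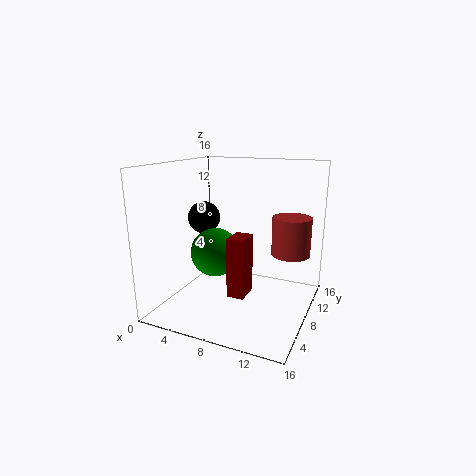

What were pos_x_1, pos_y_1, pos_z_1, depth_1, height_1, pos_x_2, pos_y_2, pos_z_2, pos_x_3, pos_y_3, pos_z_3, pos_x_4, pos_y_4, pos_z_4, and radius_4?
pos_x_1 = 7; pos_y_1 = 7; pos_z_1 = 1; depth_1 = 3; height_1 = 7; pos_x_2 = 2; pos_y_2 = 11; pos_z_2 = 9; pos_x_3 = 4; pos_y_3 = 10; pos_z_3 = 5; pos_x_4 = 14; pos_y_4 = 8; pos_z_4 = 7; radius_4 = 2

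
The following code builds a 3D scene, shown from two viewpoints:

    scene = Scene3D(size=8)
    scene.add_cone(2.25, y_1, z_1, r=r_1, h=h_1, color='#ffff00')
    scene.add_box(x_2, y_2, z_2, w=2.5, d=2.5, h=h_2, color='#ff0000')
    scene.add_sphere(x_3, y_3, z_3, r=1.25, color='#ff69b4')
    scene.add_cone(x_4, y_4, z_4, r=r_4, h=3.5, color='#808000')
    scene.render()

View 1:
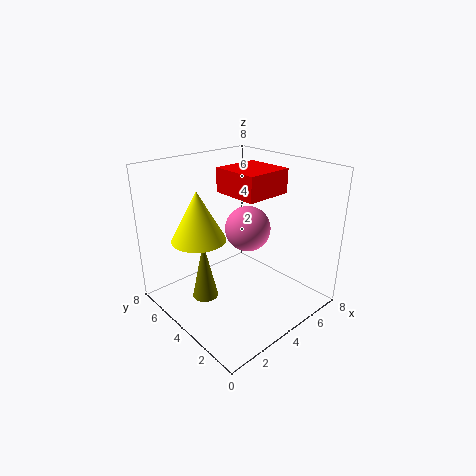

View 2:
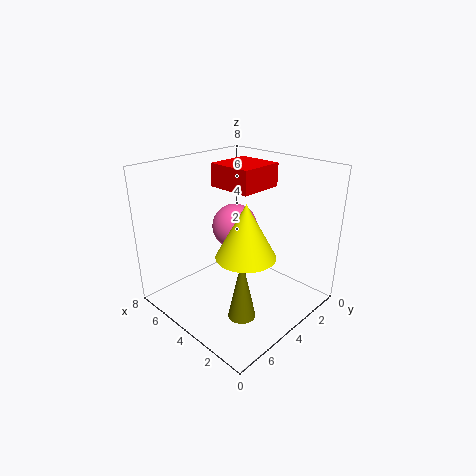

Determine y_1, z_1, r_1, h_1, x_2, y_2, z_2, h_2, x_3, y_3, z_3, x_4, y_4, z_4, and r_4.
y_1 = 5.25, z_1 = 4, r_1 = 1.5, h_1 = 2.75, x_2 = 3, y_2 = 2, z_2 = 6.75, h_2 = 1.25, x_3 = 4.5, y_3 = 3.75, z_3 = 4.5, x_4 = 2.5, y_4 = 5.25, z_4 = 0.25, r_4 = 0.75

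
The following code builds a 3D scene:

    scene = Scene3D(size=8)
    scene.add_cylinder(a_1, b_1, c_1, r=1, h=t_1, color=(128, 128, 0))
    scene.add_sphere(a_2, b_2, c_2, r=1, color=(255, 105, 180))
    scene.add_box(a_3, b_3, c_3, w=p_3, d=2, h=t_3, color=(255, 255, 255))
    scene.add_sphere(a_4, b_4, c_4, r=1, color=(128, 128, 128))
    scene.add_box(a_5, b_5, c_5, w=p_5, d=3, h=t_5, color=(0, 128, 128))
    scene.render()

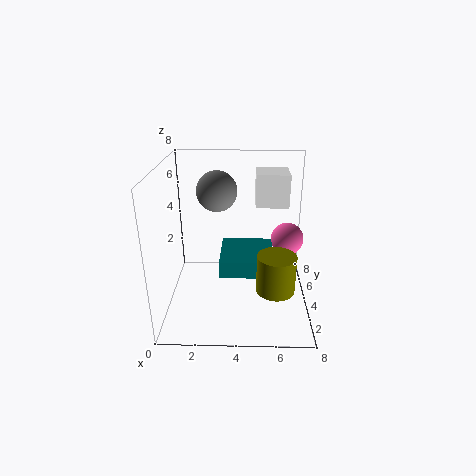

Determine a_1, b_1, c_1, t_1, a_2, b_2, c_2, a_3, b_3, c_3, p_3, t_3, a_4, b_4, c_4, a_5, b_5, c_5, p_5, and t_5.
a_1 = 6; b_1 = 2; c_1 = 2; t_1 = 2; a_2 = 7; b_2 = 6; c_2 = 3; a_3 = 5; b_3 = 6; c_3 = 5; p_3 = 2; t_3 = 2; a_4 = 3; b_4 = 3; c_4 = 7; a_5 = 3; b_5 = 3; c_5 = 2; p_5 = 3; t_5 = 1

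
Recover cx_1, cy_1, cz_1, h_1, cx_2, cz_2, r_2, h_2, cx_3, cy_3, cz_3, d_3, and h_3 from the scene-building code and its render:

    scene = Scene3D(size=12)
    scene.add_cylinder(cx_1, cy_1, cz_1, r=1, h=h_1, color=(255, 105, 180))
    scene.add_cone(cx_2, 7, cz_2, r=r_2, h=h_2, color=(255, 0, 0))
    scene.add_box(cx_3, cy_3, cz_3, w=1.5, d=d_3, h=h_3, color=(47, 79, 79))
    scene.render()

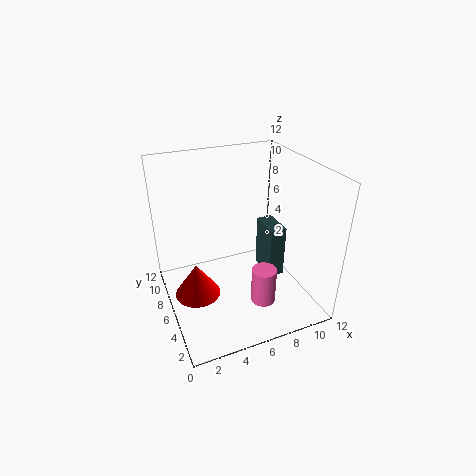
cx_1 = 7, cy_1 = 3, cz_1 = 1.5, h_1 = 3, cx_2 = 2.5, cz_2 = 0.5, r_2 = 2, h_2 = 3, cx_3 = 9.5, cy_3 = 6.5, cz_3 = 0.5, d_3 = 3, h_3 = 5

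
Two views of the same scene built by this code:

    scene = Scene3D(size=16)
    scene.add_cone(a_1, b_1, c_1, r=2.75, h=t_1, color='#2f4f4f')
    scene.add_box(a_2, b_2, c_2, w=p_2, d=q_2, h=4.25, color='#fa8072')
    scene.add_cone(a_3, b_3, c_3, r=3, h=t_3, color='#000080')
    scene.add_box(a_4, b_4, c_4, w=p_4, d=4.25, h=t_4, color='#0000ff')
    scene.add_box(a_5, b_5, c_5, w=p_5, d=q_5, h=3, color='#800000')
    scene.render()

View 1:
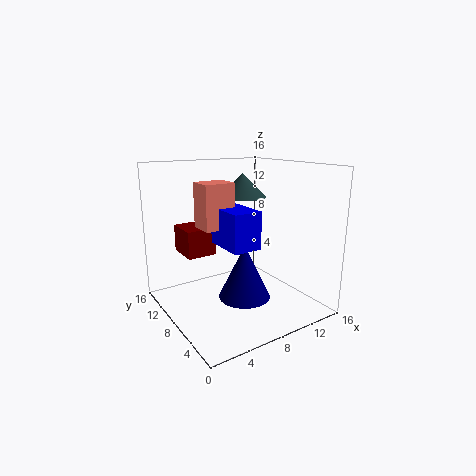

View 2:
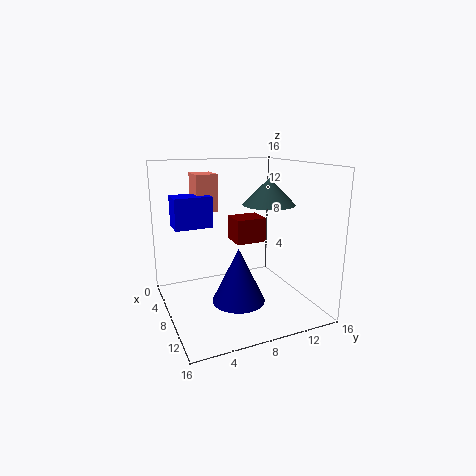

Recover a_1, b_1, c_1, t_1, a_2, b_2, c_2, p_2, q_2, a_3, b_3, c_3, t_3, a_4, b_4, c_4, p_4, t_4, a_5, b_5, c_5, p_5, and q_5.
a_1 = 10.25
b_1 = 10.5
c_1 = 12
t_1 = 2.75
a_2 = 2.25
b_2 = 4.25
c_2 = 10.5
p_2 = 3
q_2 = 2.5
a_3 = 8.75
b_3 = 7.75
c_3 = 0.75
t_3 = 6.25
a_4 = 3.5
b_4 = 1.5
c_4 = 9
p_4 = 2.75
t_4 = 3.5
a_5 = 2.5
b_5 = 9
c_5 = 6.25
p_5 = 3.25
q_5 = 3.75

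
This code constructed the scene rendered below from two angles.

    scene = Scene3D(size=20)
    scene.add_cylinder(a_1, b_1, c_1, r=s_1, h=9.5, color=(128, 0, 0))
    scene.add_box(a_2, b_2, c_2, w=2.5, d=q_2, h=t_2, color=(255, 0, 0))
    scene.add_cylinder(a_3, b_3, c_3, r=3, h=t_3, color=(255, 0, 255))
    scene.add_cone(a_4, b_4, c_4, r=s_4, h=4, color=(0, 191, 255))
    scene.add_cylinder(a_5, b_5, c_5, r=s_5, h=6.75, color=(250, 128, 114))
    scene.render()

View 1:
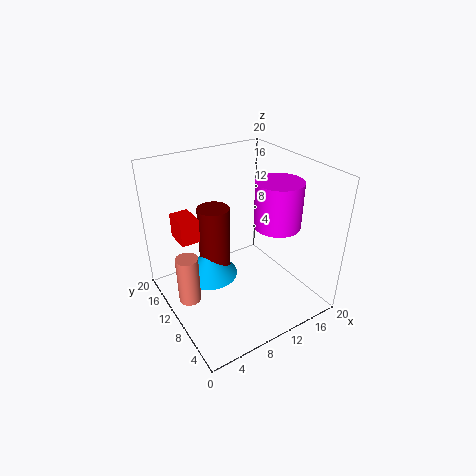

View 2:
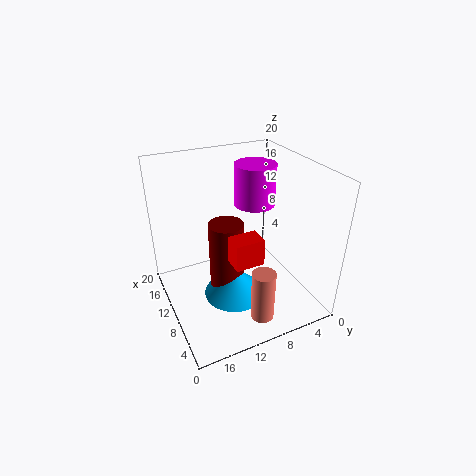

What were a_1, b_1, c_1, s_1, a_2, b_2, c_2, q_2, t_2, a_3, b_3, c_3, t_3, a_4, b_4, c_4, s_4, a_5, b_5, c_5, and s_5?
a_1 = 7.75, b_1 = 12.75, c_1 = 4.5, s_1 = 2.25, a_2 = 2, b_2 = 10.5, c_2 = 11, q_2 = 3.5, t_2 = 3.25, a_3 = 13.25, b_3 = 5.75, c_3 = 13, t_3 = 6, a_4 = 6.5, b_4 = 12.25, c_4 = 4, s_4 = 4, a_5 = 2.25, b_5 = 10.25, c_5 = 2.5, s_5 = 1.5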